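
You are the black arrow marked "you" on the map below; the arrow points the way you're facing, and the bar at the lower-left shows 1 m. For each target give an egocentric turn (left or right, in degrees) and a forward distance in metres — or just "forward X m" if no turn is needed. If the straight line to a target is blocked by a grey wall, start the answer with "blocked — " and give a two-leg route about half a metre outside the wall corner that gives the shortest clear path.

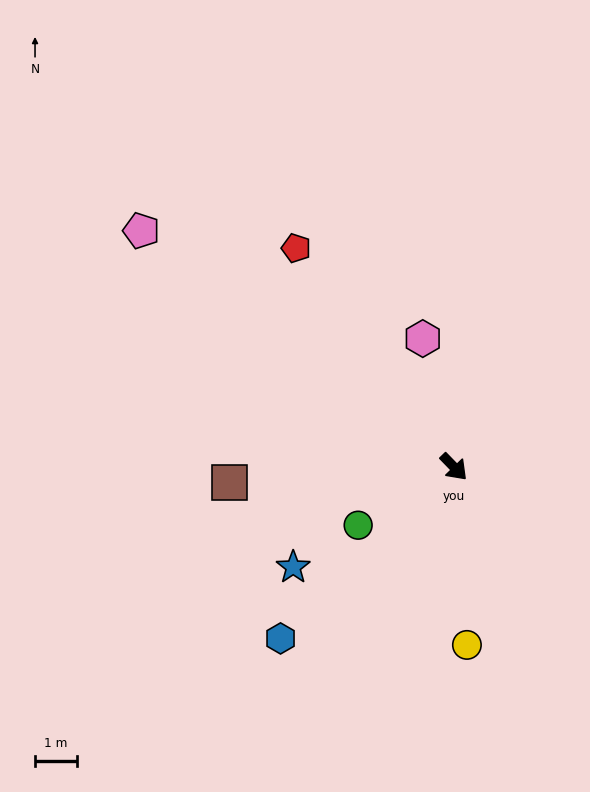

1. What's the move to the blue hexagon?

turn right 89°, forward 5.8 m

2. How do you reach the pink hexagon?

turn left 149°, forward 3.1 m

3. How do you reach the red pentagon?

turn left 172°, forward 6.4 m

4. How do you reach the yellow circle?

turn right 40°, forward 4.2 m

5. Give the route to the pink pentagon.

turn right 171°, forward 9.3 m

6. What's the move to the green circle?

turn right 103°, forward 2.6 m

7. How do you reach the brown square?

turn right 130°, forward 5.3 m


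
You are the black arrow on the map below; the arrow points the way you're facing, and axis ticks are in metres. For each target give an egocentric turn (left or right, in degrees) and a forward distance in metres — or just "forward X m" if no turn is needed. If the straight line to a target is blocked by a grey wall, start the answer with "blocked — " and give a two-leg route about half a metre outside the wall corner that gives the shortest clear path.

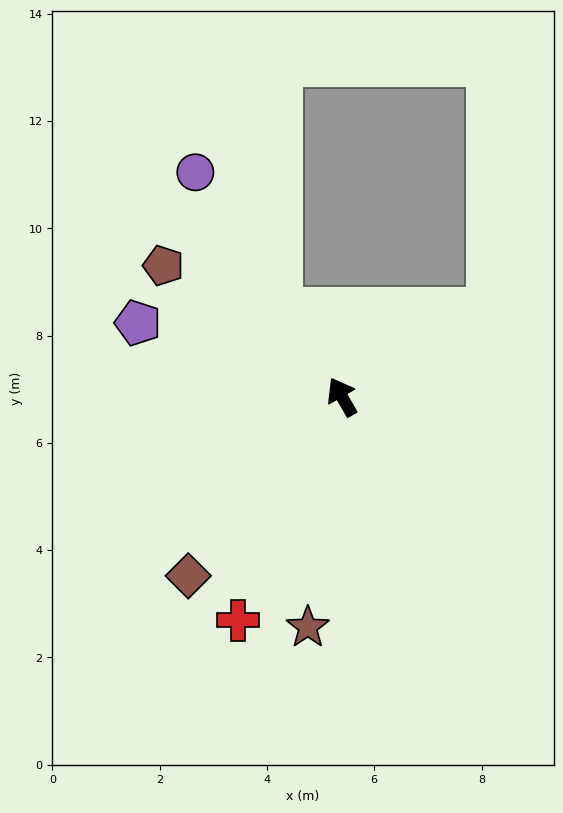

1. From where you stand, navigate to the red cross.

turn left 125°, forward 4.6 m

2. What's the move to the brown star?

turn left 142°, forward 4.3 m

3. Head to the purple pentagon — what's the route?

turn left 40°, forward 4.0 m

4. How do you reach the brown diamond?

turn left 110°, forward 4.4 m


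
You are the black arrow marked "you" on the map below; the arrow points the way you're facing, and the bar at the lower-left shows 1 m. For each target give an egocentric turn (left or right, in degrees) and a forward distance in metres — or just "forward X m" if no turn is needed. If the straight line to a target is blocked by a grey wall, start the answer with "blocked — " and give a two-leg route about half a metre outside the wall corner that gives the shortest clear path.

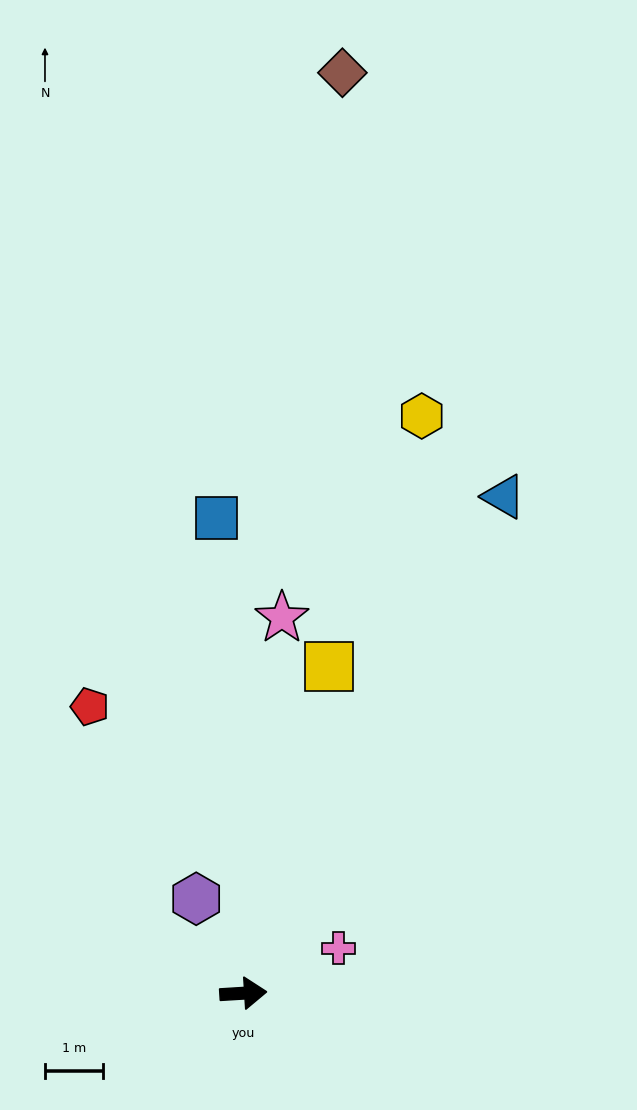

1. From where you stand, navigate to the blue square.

turn left 90°, forward 8.2 m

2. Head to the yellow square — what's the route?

turn left 72°, forward 5.8 m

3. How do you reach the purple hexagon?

turn left 113°, forward 1.8 m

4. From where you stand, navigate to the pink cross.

turn left 22°, forward 1.8 m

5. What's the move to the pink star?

turn left 81°, forward 6.5 m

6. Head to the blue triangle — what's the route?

turn left 59°, forward 9.7 m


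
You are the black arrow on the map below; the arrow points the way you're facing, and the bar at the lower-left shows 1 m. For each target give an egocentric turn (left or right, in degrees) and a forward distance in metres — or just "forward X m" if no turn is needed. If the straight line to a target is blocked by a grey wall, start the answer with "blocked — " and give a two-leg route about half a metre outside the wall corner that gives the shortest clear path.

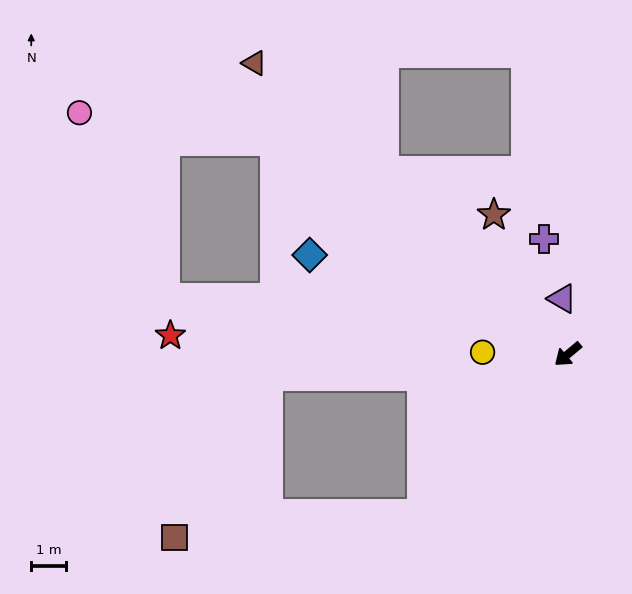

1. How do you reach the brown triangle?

turn right 83°, forward 12.4 m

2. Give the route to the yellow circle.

turn right 41°, forward 2.5 m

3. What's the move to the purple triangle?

turn right 124°, forward 1.6 m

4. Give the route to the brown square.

blocked — turn left 7°, forward 6.3 m, then turn right 41°, forward 7.2 m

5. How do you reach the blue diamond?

turn right 61°, forward 8.0 m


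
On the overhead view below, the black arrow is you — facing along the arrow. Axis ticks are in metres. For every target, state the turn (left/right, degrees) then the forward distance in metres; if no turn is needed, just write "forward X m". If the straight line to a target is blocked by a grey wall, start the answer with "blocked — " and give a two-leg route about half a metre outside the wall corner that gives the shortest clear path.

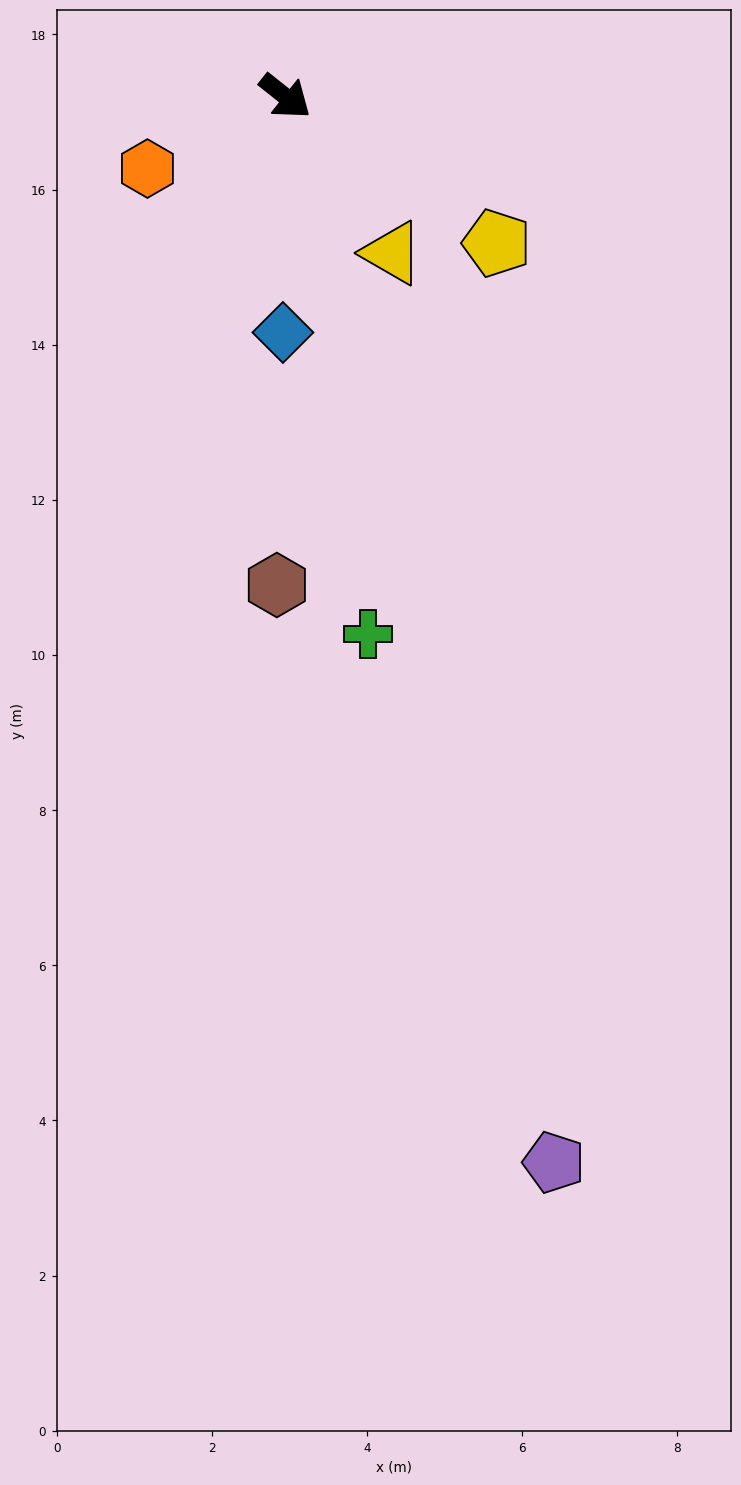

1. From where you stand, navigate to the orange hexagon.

turn right 114°, forward 2.0 m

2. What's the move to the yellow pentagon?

turn left 4°, forward 3.3 m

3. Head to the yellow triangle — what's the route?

turn right 17°, forward 2.4 m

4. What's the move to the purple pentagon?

turn right 37°, forward 14.2 m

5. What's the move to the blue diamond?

turn right 52°, forward 3.0 m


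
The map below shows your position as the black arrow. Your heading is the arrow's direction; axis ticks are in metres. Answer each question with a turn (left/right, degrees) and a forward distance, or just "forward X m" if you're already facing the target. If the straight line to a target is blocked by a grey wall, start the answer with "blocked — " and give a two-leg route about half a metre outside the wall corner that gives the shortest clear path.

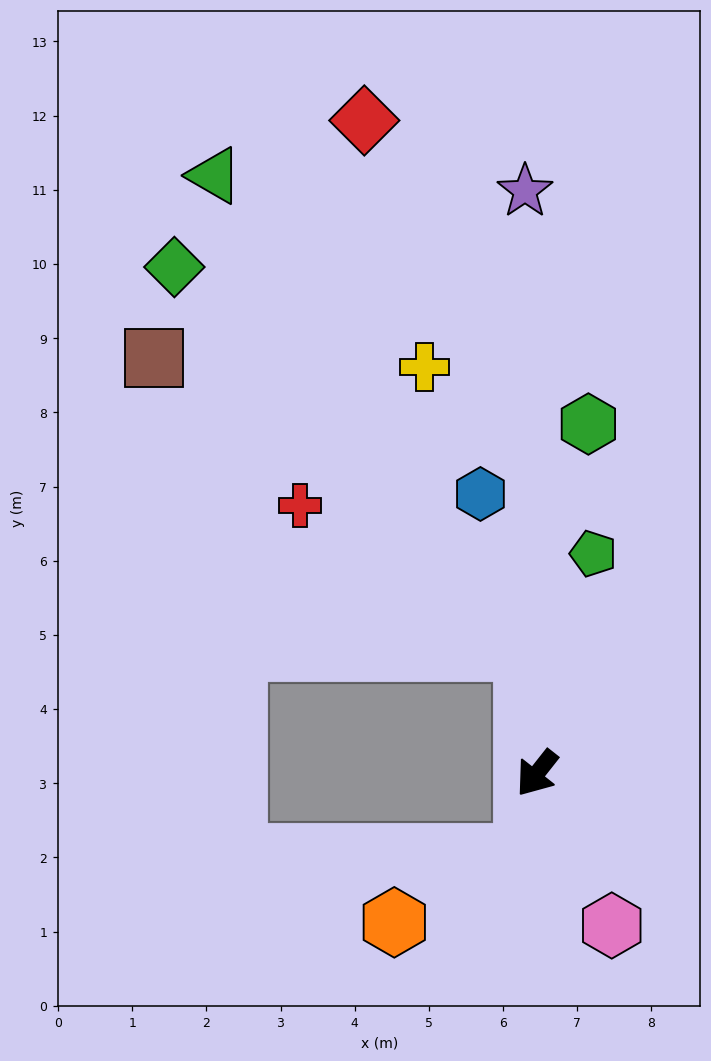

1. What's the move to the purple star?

turn right 141°, forward 7.9 m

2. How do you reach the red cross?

blocked — turn right 136°, forward 1.7 m, then turn left 52°, forward 3.6 m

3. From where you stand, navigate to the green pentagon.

turn right 156°, forward 3.1 m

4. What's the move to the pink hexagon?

turn left 65°, forward 2.3 m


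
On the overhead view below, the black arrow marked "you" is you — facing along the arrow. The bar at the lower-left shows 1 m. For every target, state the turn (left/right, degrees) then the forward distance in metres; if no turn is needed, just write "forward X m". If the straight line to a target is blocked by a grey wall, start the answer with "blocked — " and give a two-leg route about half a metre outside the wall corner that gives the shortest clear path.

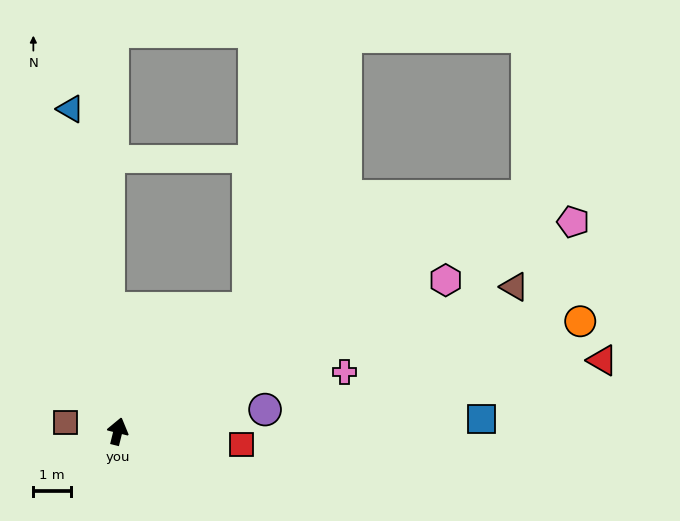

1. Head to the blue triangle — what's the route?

turn left 22°, forward 8.6 m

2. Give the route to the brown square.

turn left 94°, forward 1.4 m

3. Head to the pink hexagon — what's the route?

turn right 51°, forward 9.5 m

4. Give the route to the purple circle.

turn right 68°, forward 3.9 m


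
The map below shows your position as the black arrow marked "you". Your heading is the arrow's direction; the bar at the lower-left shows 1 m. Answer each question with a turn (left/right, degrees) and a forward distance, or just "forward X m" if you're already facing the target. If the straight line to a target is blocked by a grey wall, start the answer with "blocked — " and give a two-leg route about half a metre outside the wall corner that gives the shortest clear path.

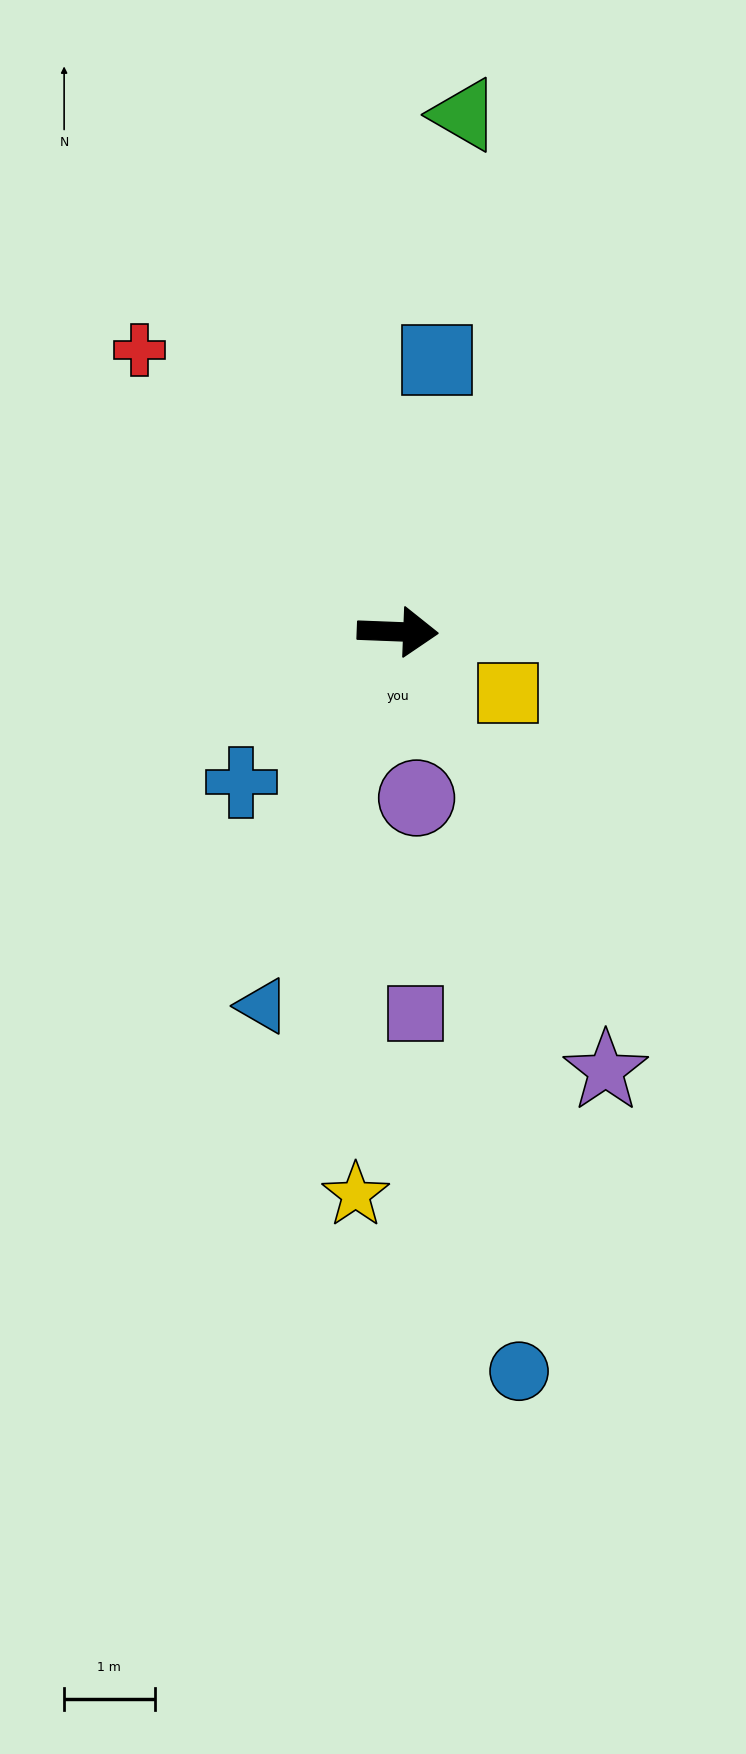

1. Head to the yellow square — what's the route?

turn right 27°, forward 1.4 m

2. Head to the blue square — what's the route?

turn left 84°, forward 3.0 m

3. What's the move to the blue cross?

turn right 134°, forward 2.4 m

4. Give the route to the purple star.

turn right 62°, forward 5.4 m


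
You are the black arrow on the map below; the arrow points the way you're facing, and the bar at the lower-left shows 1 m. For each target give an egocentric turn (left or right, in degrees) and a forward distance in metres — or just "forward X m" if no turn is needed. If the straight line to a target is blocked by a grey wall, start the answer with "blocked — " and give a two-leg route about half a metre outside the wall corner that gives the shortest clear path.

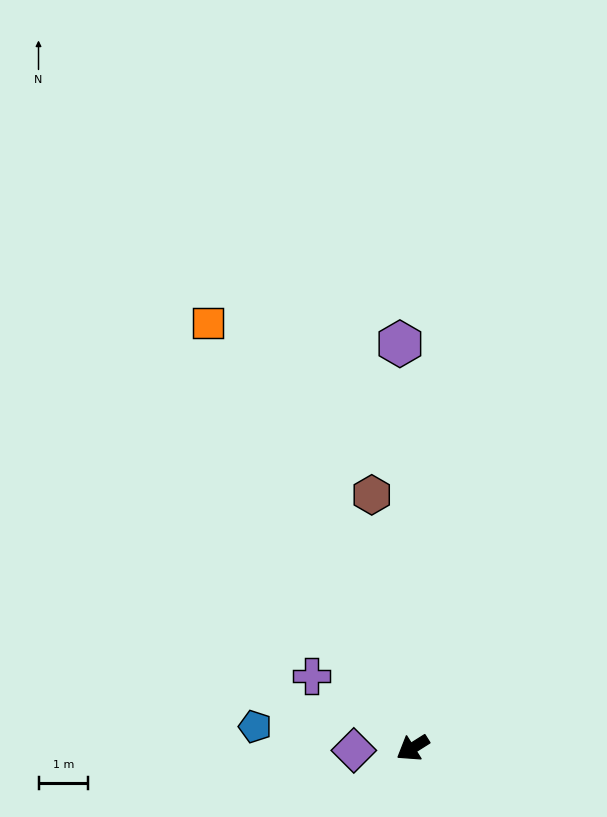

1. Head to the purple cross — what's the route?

turn right 68°, forward 2.5 m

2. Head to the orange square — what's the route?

turn right 97°, forward 9.6 m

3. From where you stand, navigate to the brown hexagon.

turn right 113°, forward 5.2 m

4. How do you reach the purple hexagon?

turn right 120°, forward 8.2 m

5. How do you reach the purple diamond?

turn right 30°, forward 1.2 m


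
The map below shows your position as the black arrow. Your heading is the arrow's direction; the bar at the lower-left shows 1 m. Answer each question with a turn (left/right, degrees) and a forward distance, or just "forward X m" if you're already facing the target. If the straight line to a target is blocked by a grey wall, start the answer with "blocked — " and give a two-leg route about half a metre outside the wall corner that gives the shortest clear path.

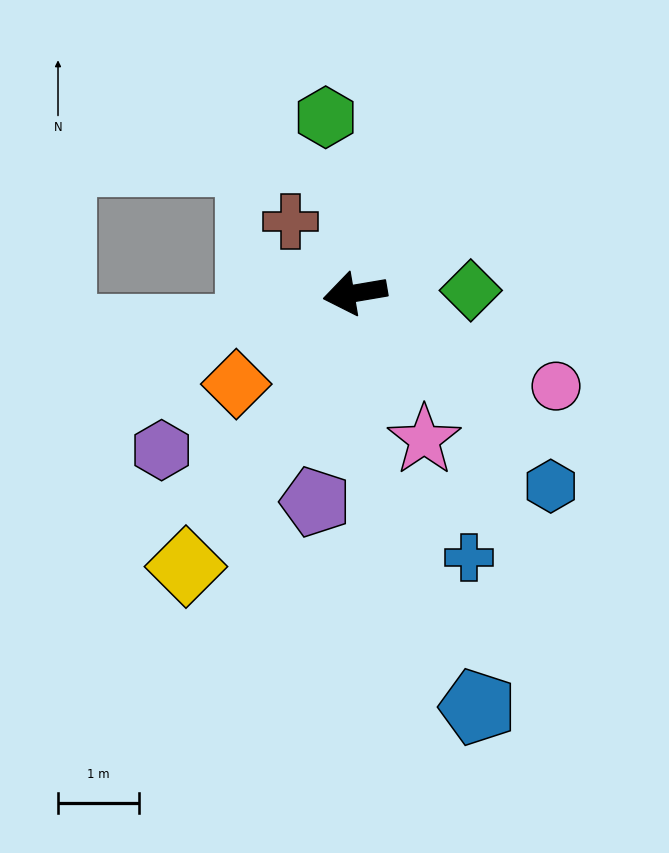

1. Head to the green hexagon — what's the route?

turn right 90°, forward 2.2 m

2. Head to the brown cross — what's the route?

turn right 58°, forward 1.2 m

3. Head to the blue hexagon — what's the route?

turn left 126°, forward 3.4 m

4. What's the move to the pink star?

turn left 106°, forward 2.0 m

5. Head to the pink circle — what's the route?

turn left 146°, forward 2.7 m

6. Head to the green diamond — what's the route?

turn left 172°, forward 1.4 m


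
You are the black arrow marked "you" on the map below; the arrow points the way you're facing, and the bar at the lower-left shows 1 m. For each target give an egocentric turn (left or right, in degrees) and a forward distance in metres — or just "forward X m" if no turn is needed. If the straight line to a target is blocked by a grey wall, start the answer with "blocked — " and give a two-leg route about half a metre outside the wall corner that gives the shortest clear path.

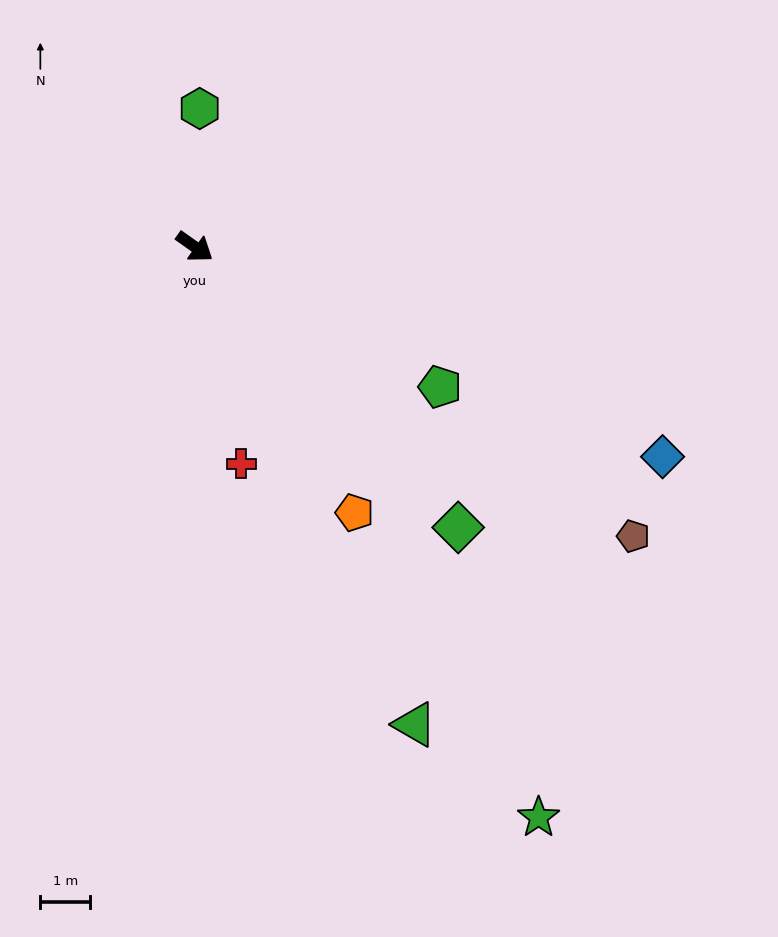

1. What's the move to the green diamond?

turn right 11°, forward 7.7 m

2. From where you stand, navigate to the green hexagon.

turn left 123°, forward 2.8 m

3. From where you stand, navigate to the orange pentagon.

turn right 24°, forward 6.2 m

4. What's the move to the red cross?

turn right 43°, forward 4.4 m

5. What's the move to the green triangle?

turn right 30°, forward 10.5 m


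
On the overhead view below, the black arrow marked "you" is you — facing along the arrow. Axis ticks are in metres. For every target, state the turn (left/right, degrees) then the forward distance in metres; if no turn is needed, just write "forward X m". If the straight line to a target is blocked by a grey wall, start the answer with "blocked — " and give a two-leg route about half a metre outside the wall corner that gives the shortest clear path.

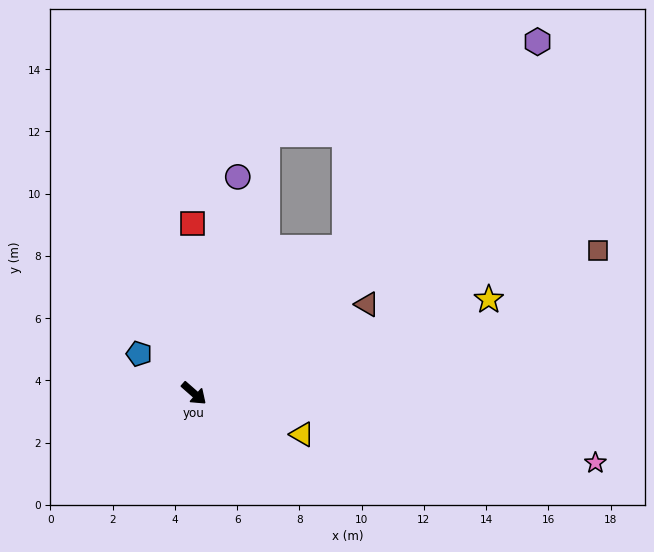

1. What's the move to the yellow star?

turn left 59°, forward 9.9 m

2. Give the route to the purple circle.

turn left 120°, forward 7.1 m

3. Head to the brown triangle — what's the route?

turn left 69°, forward 6.3 m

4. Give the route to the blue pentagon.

turn right 174°, forward 2.2 m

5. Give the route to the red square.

turn left 132°, forward 5.4 m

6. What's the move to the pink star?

turn left 31°, forward 13.1 m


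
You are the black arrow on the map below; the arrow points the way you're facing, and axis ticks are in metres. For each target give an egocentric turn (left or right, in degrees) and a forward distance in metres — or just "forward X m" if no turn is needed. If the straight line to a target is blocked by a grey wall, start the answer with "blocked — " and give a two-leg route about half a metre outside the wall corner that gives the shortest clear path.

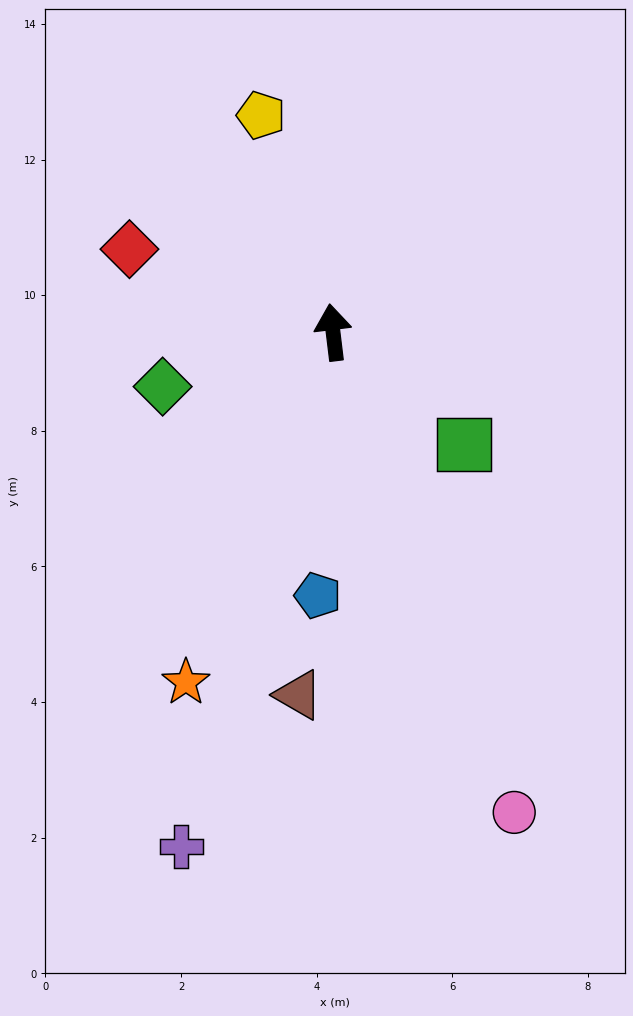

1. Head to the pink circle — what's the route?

turn right 166°, forward 7.6 m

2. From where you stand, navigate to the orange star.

turn left 150°, forward 5.6 m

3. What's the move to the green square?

turn right 138°, forward 2.5 m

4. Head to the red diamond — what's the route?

turn left 61°, forward 3.2 m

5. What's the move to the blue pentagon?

turn left 170°, forward 3.9 m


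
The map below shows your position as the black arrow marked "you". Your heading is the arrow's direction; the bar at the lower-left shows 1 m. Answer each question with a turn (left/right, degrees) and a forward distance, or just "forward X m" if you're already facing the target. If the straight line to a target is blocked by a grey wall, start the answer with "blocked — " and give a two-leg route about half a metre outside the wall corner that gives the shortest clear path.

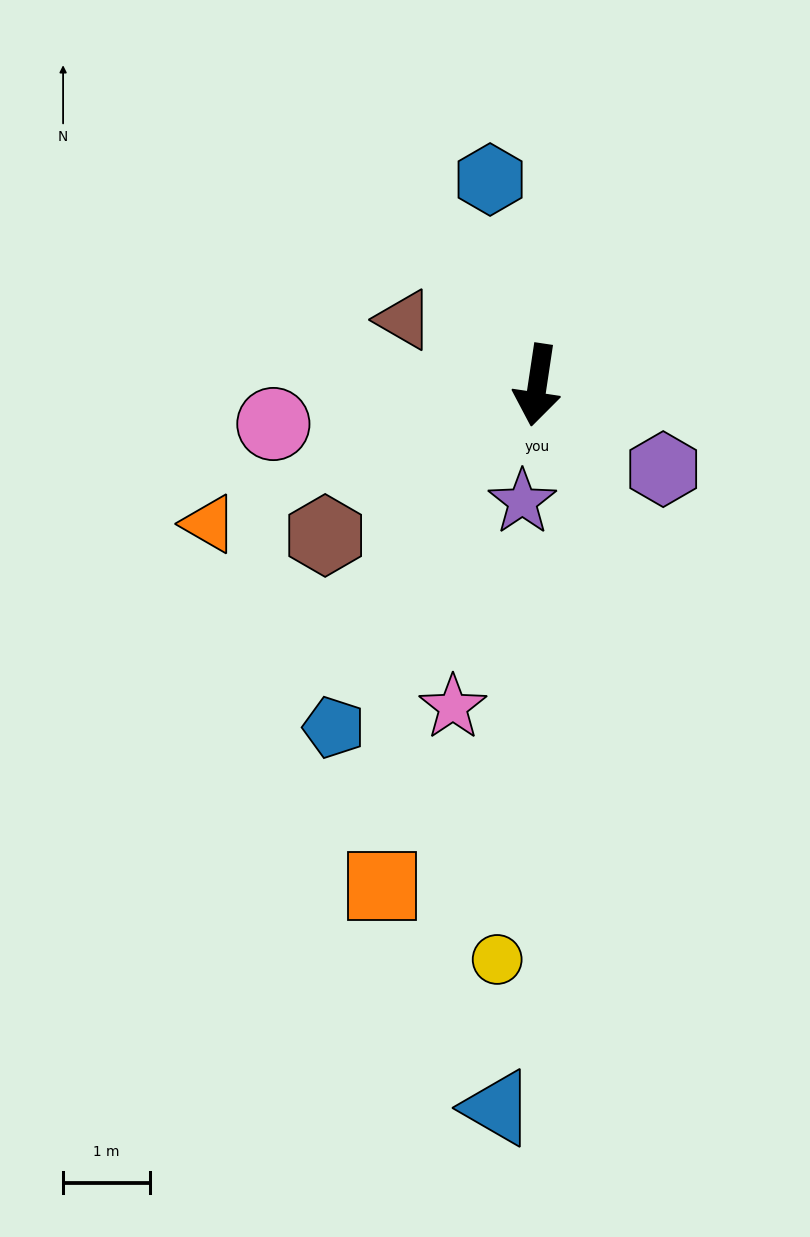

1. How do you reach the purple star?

forward 1.4 m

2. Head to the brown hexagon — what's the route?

turn right 46°, forward 3.0 m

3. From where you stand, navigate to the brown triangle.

turn right 108°, forward 1.7 m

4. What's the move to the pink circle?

turn right 73°, forward 3.1 m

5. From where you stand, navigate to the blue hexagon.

turn right 158°, forward 2.4 m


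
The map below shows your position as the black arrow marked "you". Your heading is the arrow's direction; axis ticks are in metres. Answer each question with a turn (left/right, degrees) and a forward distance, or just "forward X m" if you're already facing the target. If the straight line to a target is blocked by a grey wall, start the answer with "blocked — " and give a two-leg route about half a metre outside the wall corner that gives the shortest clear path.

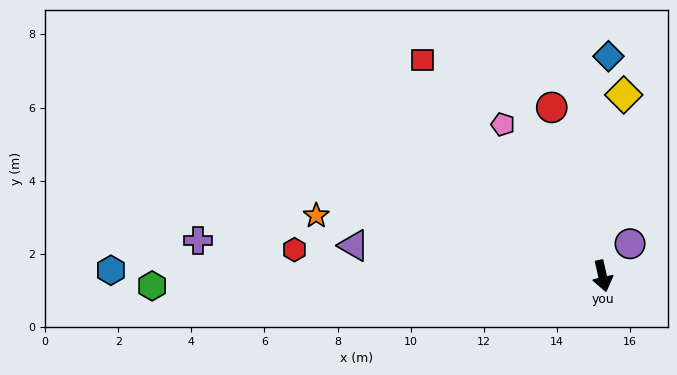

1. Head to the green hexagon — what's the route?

turn right 101°, forward 12.3 m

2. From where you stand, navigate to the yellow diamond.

turn left 161°, forward 5.0 m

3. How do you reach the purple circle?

turn left 127°, forward 1.2 m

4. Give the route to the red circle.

turn right 176°, forward 4.8 m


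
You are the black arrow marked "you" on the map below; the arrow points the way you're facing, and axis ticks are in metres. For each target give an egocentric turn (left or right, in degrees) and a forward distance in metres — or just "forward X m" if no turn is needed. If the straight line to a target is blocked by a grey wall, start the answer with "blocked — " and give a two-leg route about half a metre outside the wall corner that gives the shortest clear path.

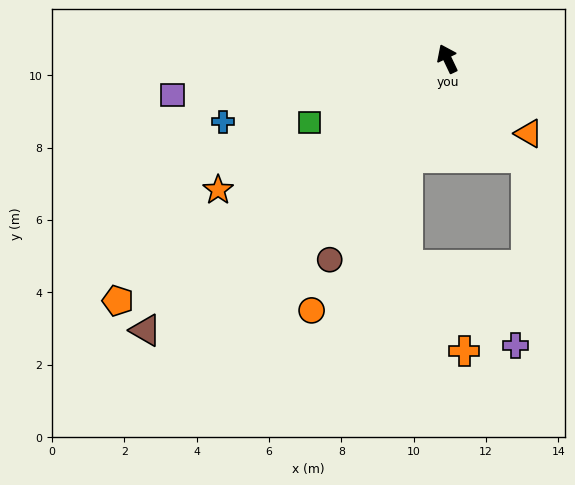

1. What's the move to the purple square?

turn left 72°, forward 7.7 m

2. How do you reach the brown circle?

turn left 124°, forward 6.4 m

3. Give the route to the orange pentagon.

turn left 101°, forward 11.3 m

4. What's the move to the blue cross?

turn left 80°, forward 6.4 m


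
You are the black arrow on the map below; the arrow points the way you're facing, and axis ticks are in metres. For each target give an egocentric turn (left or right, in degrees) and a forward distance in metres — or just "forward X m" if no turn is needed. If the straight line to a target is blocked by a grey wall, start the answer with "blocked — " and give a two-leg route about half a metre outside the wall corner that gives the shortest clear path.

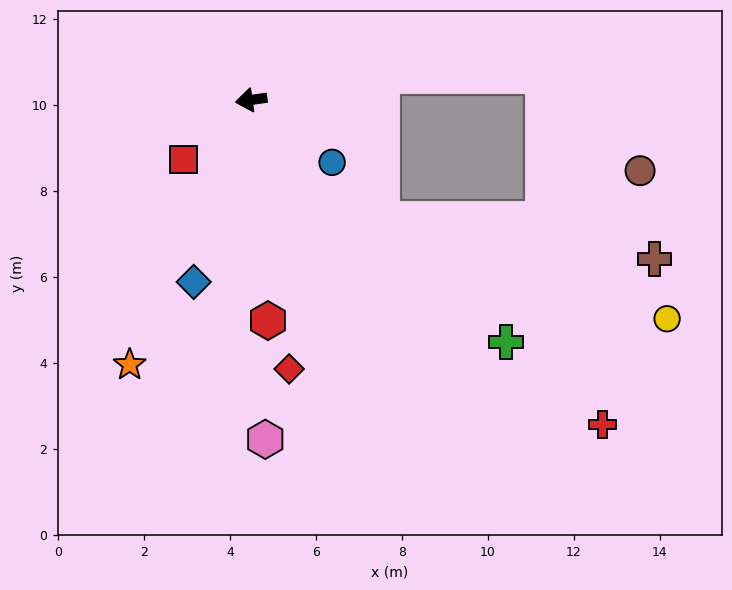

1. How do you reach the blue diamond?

turn left 64°, forward 4.4 m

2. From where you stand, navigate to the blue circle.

turn left 134°, forward 2.4 m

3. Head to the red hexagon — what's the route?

turn left 86°, forward 5.1 m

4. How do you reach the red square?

turn left 34°, forward 2.1 m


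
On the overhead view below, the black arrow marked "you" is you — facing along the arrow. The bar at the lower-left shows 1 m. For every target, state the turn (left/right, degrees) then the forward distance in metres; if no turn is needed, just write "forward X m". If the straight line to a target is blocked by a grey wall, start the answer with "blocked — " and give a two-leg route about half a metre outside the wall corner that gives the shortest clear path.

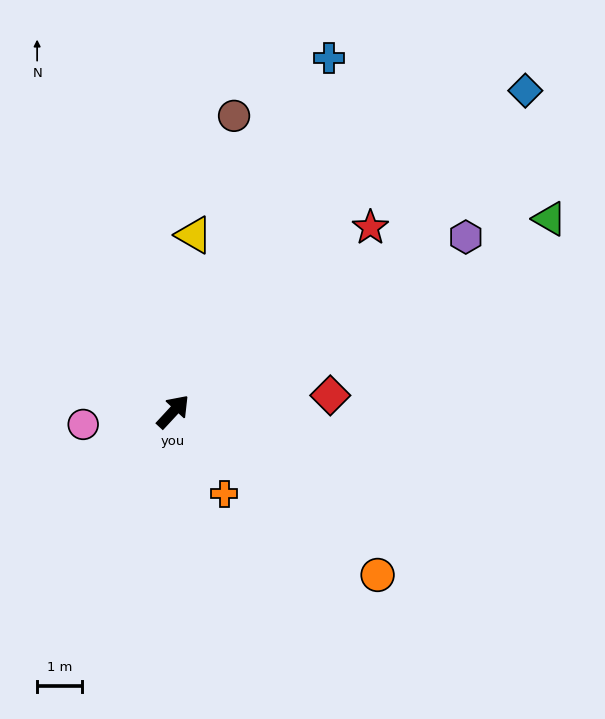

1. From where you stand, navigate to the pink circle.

turn left 141°, forward 2.0 m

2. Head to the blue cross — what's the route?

turn left 19°, forward 8.7 m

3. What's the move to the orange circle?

turn right 86°, forward 5.9 m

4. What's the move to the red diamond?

turn right 41°, forward 3.6 m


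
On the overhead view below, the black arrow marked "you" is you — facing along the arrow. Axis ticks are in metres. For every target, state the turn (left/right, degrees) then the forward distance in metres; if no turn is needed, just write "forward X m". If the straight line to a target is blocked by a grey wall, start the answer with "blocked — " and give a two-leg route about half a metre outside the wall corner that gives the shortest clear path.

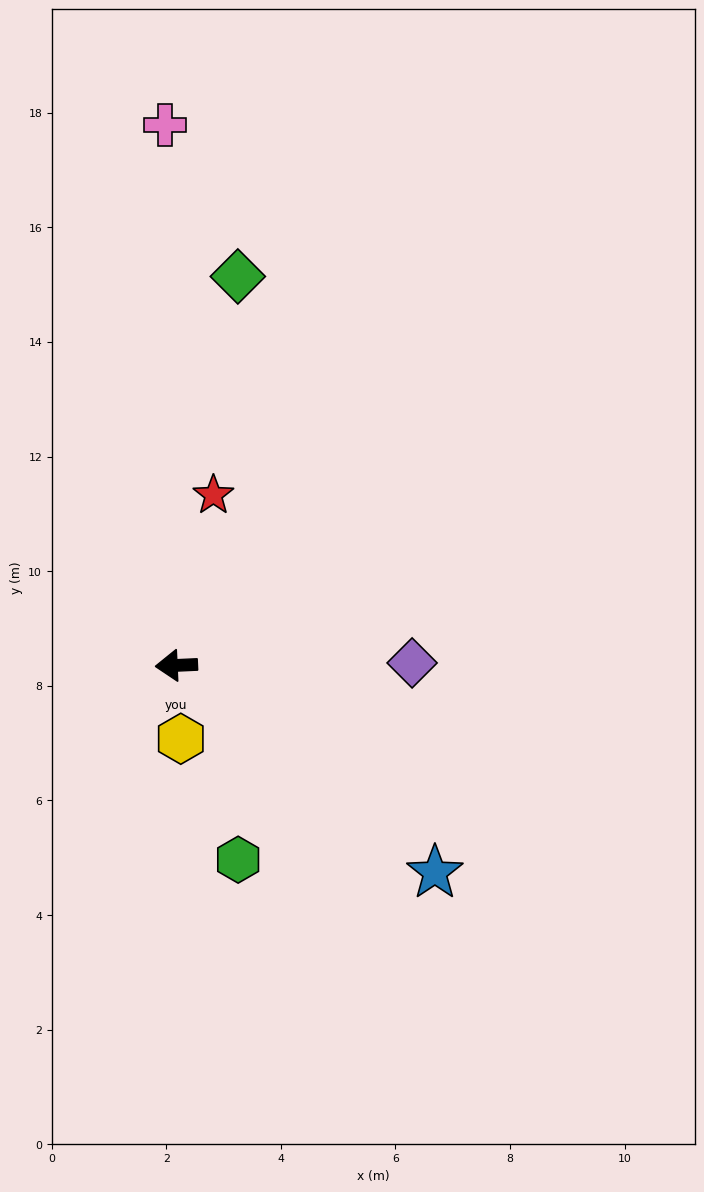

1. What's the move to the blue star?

turn left 139°, forward 5.8 m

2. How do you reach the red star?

turn right 105°, forward 3.0 m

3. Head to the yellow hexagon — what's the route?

turn left 91°, forward 1.3 m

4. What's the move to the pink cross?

turn right 91°, forward 9.4 m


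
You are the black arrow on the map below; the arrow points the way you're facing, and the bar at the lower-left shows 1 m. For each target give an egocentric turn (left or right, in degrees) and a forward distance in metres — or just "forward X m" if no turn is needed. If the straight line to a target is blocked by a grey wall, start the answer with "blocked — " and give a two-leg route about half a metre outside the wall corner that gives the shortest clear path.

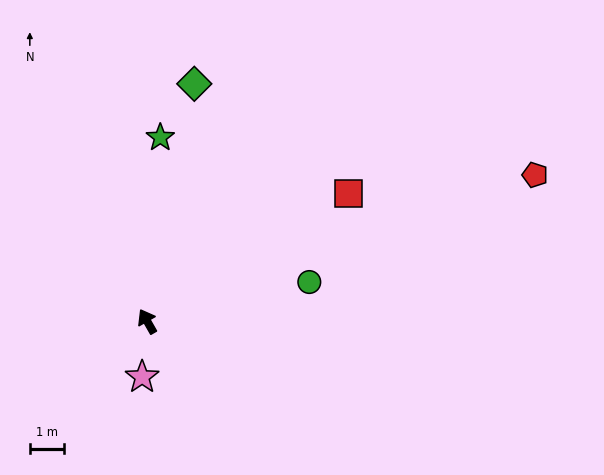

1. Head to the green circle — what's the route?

turn right 106°, forward 4.9 m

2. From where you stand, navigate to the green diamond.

turn right 41°, forward 7.1 m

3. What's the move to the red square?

turn right 87°, forward 6.9 m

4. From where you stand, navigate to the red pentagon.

turn right 99°, forward 12.1 m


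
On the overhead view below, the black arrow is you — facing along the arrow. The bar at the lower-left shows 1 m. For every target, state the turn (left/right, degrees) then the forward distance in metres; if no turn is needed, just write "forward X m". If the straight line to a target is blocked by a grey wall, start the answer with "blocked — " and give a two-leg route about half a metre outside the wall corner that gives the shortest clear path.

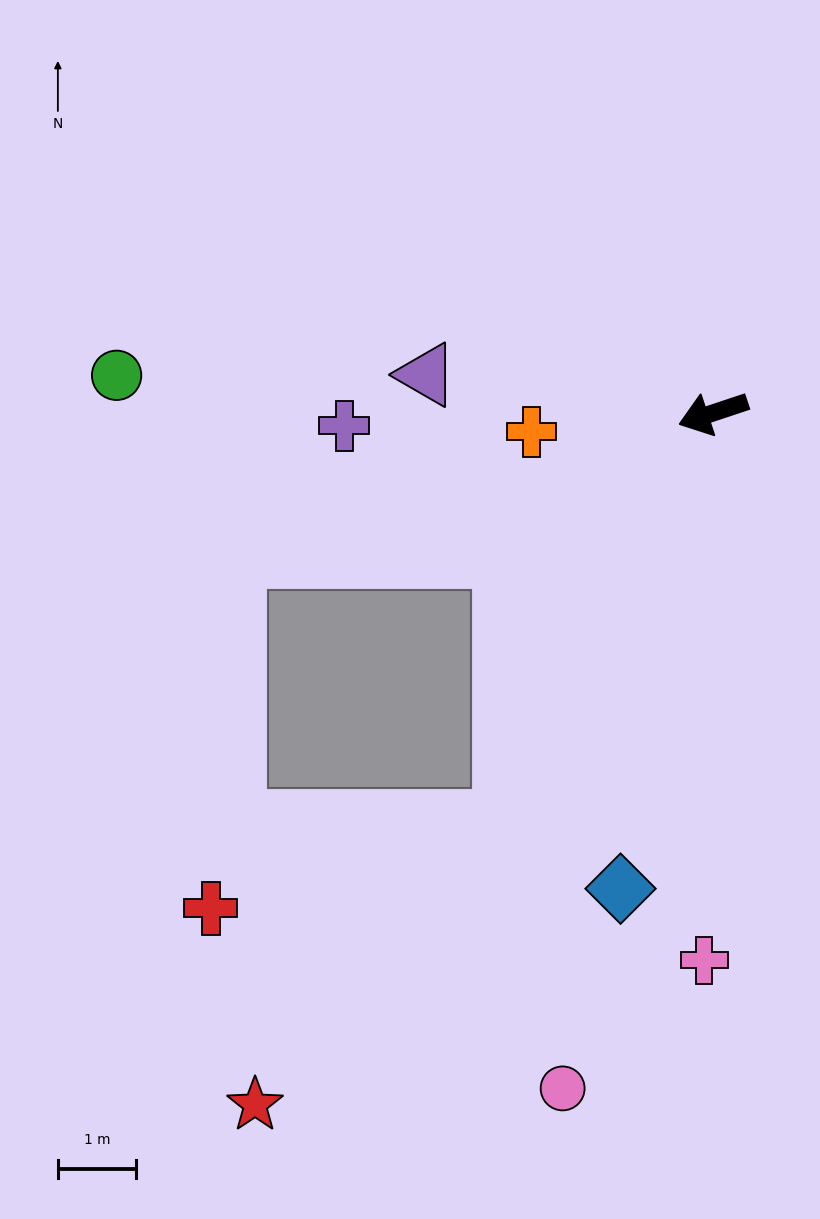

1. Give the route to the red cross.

blocked — turn left 45°, forward 5.9 m, then turn right 47°, forward 3.9 m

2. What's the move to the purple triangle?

turn right 26°, forward 3.7 m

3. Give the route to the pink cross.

turn left 71°, forward 7.0 m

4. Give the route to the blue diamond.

turn left 61°, forward 6.2 m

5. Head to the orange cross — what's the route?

turn right 13°, forward 2.3 m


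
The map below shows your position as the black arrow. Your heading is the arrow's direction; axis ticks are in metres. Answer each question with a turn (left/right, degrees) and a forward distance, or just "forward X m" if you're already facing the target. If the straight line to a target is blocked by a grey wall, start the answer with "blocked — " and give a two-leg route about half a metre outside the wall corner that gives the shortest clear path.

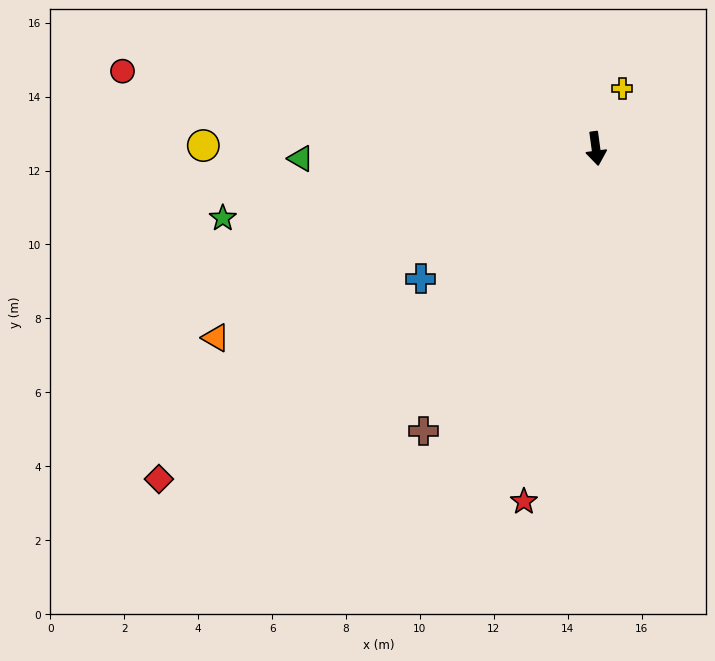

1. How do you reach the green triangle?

turn right 96°, forward 8.0 m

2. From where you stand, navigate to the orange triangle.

turn right 71°, forward 11.5 m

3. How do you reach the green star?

turn right 87°, forward 10.3 m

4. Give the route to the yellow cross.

turn left 149°, forward 1.8 m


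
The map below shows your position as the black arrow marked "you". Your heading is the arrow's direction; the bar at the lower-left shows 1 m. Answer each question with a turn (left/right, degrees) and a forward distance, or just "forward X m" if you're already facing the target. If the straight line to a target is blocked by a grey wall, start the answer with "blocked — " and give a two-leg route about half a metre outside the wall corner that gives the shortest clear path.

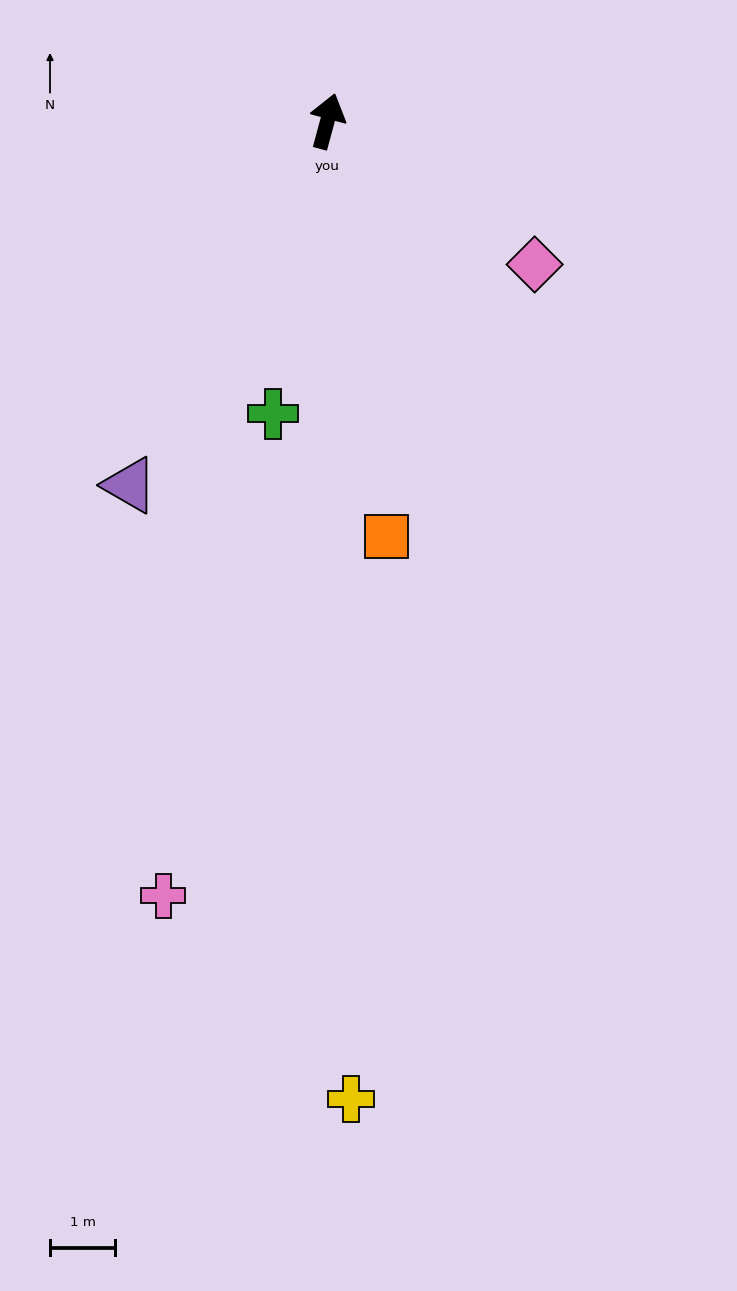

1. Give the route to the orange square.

turn right 157°, forward 6.4 m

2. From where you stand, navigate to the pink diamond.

turn right 110°, forward 3.9 m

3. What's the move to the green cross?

turn right 175°, forward 4.6 m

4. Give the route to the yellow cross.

turn right 164°, forward 15.0 m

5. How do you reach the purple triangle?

turn left 167°, forward 6.3 m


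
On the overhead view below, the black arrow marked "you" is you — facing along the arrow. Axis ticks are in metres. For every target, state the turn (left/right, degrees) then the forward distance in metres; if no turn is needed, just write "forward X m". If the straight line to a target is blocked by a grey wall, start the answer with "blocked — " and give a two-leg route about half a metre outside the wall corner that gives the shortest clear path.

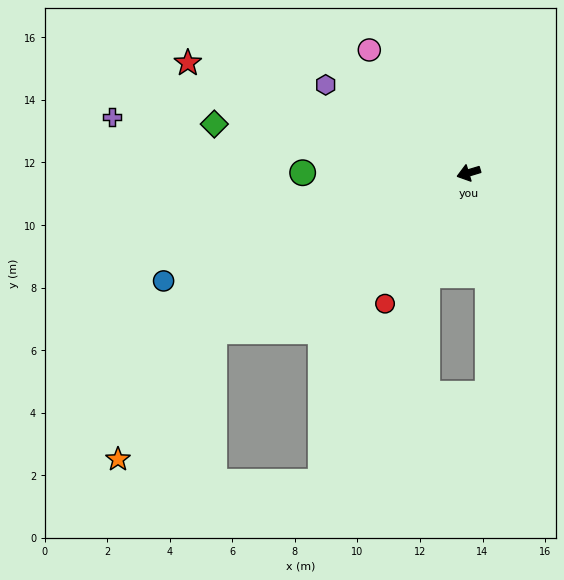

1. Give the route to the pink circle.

turn right 68°, forward 5.1 m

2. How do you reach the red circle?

turn left 41°, forward 5.0 m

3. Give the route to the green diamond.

turn right 28°, forward 8.3 m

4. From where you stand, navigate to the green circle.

turn right 17°, forward 5.3 m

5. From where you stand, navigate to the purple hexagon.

turn right 48°, forward 5.4 m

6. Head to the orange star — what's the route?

blocked — turn left 15°, forward 9.6 m, then turn left 21°, forward 5.1 m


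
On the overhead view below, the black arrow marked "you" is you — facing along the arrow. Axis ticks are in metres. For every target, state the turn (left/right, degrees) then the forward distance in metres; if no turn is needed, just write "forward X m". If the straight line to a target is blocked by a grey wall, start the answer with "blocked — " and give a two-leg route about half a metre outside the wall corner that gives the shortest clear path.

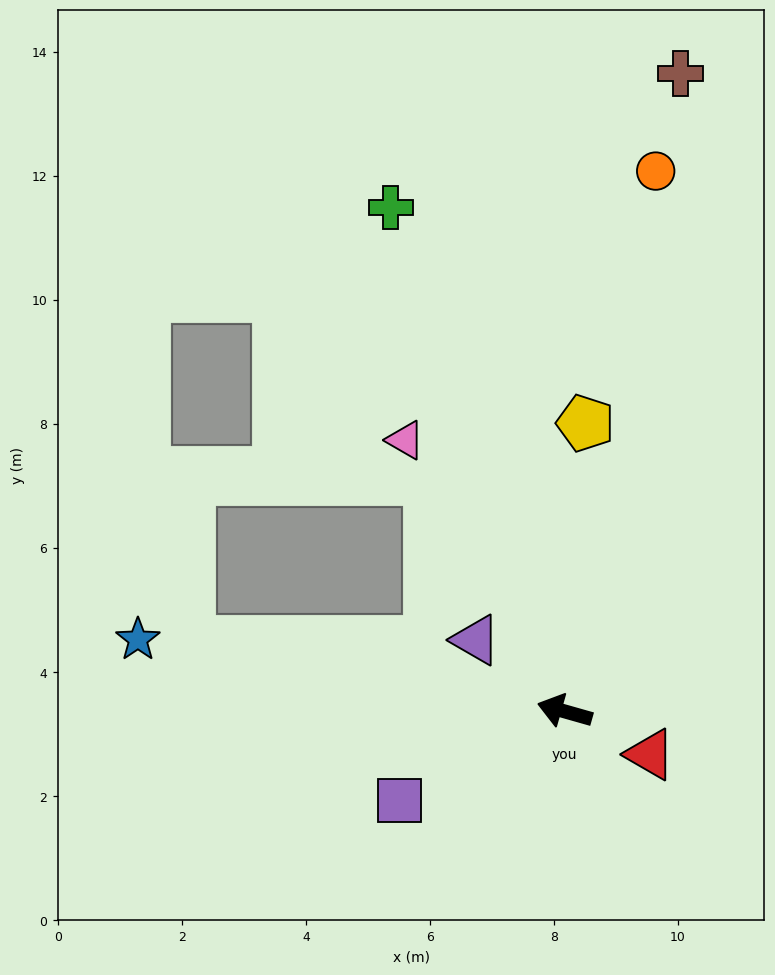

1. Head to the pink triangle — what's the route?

turn right 44°, forward 5.1 m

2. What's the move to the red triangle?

turn left 169°, forward 1.5 m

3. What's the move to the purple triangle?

turn right 23°, forward 1.8 m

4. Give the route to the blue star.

turn left 6°, forward 7.0 m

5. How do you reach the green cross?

turn right 55°, forward 8.6 m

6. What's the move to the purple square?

turn left 44°, forward 3.0 m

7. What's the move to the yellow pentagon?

turn right 78°, forward 4.7 m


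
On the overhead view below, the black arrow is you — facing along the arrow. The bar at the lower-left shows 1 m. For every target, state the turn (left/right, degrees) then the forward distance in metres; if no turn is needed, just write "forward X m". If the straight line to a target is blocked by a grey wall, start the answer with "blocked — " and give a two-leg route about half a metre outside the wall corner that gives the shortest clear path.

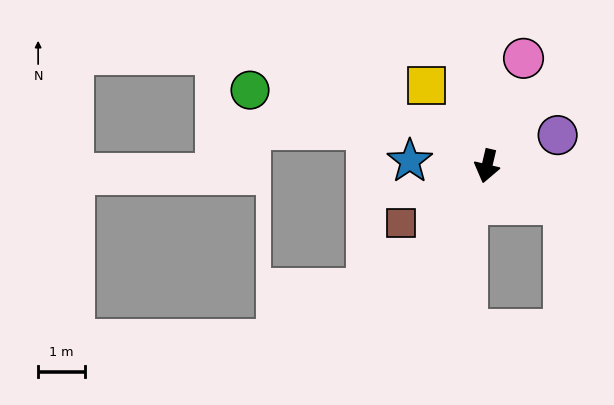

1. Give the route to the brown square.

turn right 43°, forward 2.2 m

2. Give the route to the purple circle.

turn left 127°, forward 1.7 m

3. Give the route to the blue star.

turn right 80°, forward 1.7 m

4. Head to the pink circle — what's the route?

turn left 174°, forward 2.4 m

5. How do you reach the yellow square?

turn right 130°, forward 2.2 m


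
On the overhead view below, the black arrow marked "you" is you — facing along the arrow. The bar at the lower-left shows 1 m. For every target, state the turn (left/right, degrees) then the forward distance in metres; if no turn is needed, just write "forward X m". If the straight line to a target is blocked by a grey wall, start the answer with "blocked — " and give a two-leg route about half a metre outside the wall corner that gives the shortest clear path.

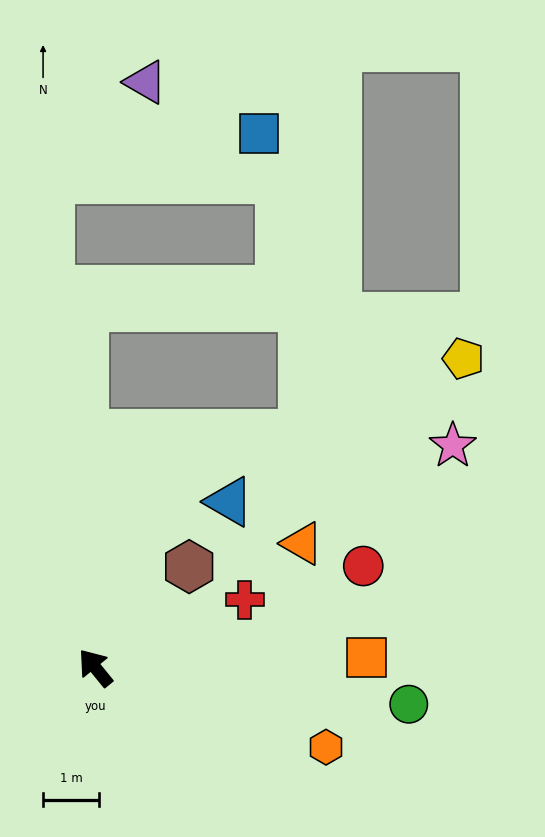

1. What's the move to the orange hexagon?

turn right 148°, forward 4.4 m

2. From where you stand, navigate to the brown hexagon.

turn right 82°, forward 2.5 m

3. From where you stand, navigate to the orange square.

turn right 127°, forward 4.8 m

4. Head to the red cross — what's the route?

turn right 105°, forward 2.9 m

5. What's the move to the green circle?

turn right 136°, forward 5.6 m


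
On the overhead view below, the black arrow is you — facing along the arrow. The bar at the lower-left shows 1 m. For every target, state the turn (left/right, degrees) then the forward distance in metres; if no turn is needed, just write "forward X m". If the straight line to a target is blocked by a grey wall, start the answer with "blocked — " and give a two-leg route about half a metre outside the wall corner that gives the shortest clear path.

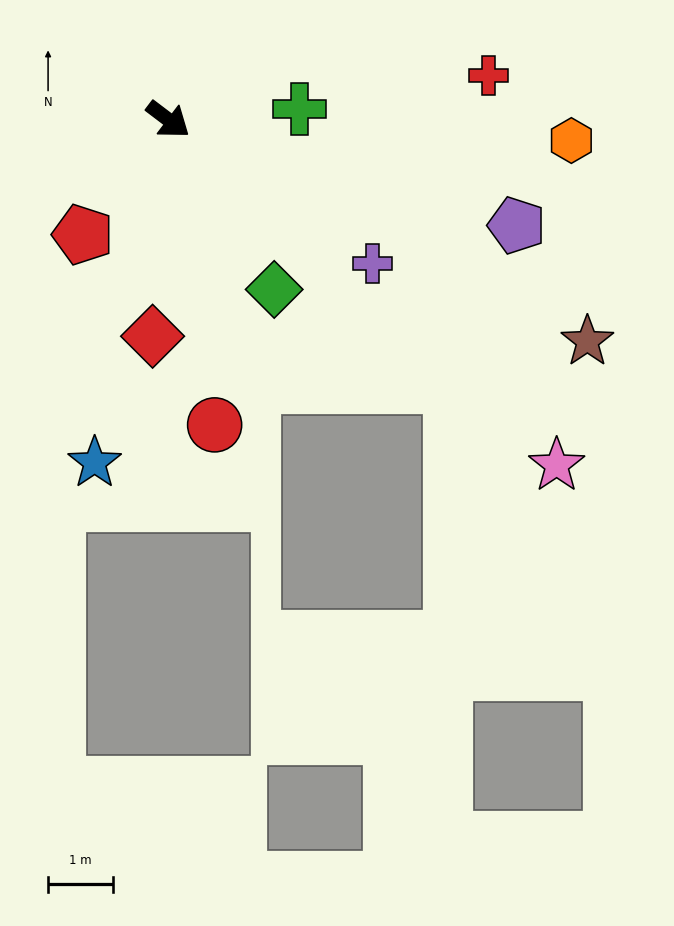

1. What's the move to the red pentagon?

turn right 89°, forward 2.2 m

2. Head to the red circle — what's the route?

turn right 44°, forward 4.8 m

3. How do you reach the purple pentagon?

turn left 20°, forward 5.6 m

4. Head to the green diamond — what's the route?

turn right 21°, forward 3.1 m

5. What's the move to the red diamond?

turn right 57°, forward 3.4 m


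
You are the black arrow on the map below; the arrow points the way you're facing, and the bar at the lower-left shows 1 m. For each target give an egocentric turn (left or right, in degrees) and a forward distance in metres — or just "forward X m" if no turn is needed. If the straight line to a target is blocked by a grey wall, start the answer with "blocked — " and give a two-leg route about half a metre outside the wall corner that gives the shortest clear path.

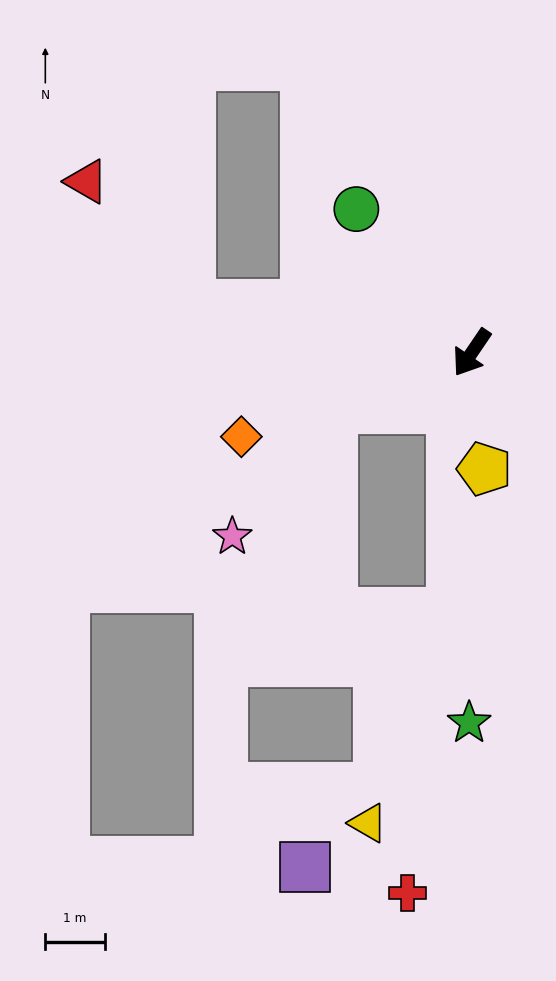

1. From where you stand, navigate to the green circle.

turn right 107°, forward 3.1 m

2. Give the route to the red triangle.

blocked — turn right 65°, forward 4.8 m, then turn right 41°, forward 2.7 m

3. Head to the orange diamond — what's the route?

turn right 36°, forward 4.1 m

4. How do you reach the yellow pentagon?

turn left 40°, forward 2.0 m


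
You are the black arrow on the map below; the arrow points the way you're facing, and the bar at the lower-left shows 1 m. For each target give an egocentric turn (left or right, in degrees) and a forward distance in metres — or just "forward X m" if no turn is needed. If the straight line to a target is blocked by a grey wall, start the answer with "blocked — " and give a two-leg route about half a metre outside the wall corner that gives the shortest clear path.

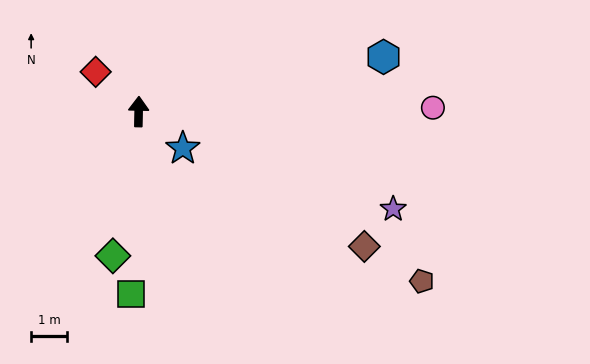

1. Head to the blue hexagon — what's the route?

turn right 76°, forward 6.9 m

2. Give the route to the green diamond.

turn left 171°, forward 4.0 m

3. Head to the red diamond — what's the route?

turn left 48°, forward 1.6 m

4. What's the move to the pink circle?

turn right 88°, forward 8.1 m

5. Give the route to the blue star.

turn right 129°, forward 1.6 m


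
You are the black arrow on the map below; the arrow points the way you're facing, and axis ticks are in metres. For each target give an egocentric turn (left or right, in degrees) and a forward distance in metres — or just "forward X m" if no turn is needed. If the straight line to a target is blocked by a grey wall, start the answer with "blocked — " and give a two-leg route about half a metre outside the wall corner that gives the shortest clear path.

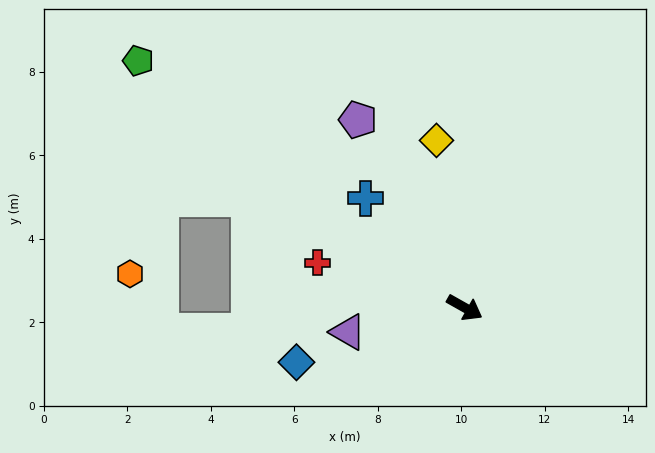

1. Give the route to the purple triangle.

turn right 139°, forward 2.9 m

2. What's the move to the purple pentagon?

turn left 149°, forward 5.2 m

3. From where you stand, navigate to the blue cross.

turn left 162°, forward 3.5 m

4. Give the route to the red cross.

turn right 168°, forward 3.7 m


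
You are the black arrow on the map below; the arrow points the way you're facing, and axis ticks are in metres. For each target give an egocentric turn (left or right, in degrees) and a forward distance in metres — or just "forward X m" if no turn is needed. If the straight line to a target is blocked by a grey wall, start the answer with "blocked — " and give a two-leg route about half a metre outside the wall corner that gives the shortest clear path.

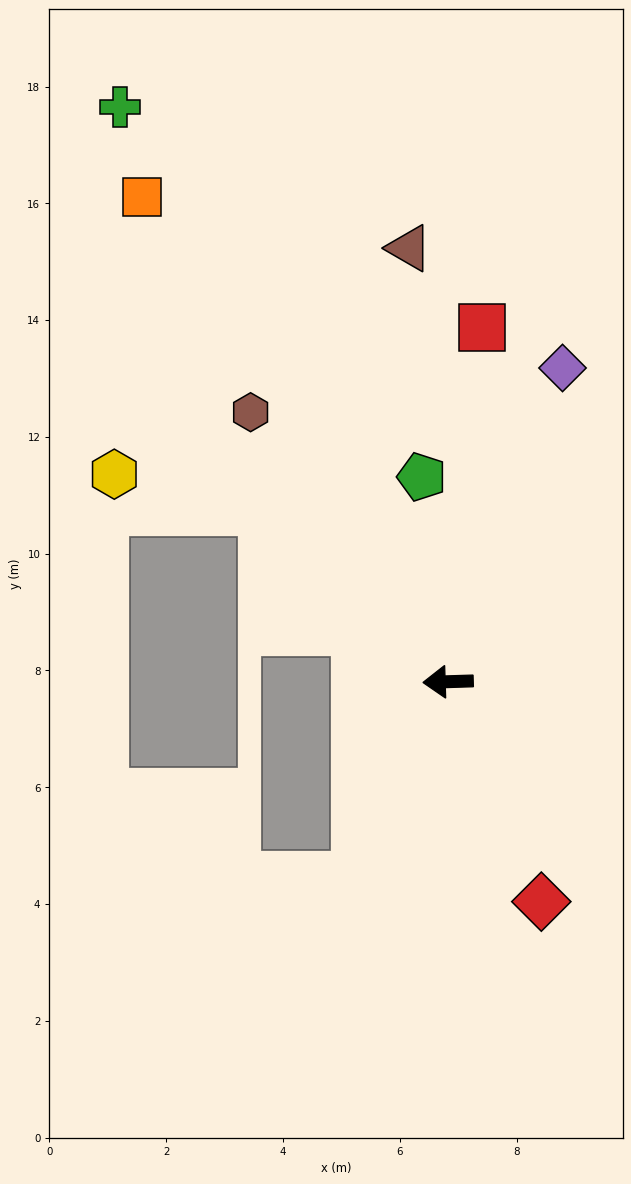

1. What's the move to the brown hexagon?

turn right 56°, forward 5.7 m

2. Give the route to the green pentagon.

turn right 84°, forward 3.5 m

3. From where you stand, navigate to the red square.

turn right 97°, forward 6.1 m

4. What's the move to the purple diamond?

turn right 112°, forward 5.7 m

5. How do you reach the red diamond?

turn left 111°, forward 4.1 m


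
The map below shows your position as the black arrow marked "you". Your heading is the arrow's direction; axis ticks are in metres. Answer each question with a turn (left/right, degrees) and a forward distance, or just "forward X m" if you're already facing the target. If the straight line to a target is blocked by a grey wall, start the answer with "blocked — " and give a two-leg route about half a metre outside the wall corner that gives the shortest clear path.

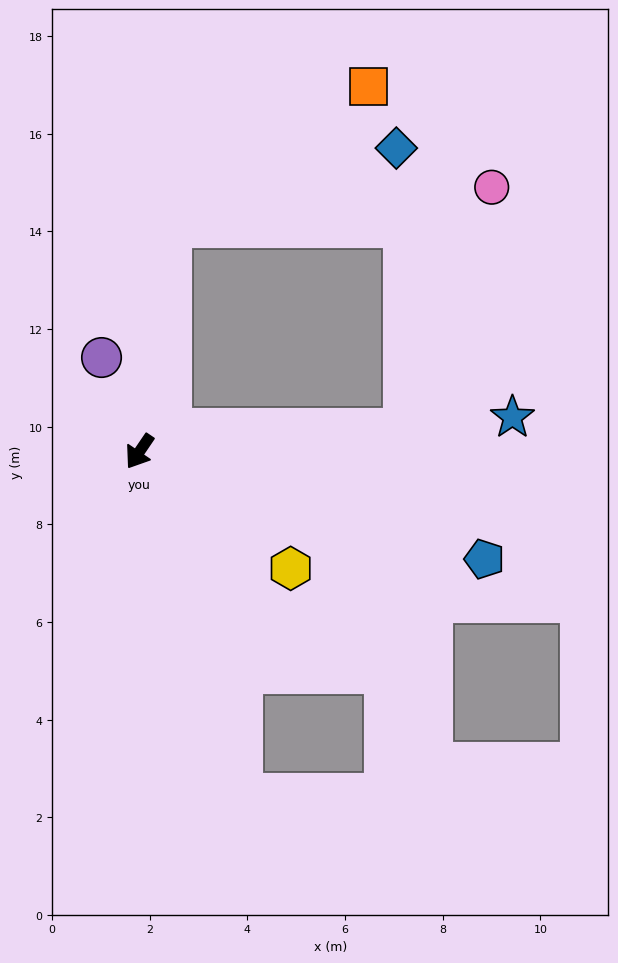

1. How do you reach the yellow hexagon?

turn left 86°, forward 3.9 m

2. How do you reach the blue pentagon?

turn left 107°, forward 7.4 m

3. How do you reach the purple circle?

turn right 124°, forward 2.1 m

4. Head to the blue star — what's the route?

turn left 129°, forward 7.7 m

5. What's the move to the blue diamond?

blocked — turn right 154°, forward 4.6 m, then turn right 62°, forward 4.9 m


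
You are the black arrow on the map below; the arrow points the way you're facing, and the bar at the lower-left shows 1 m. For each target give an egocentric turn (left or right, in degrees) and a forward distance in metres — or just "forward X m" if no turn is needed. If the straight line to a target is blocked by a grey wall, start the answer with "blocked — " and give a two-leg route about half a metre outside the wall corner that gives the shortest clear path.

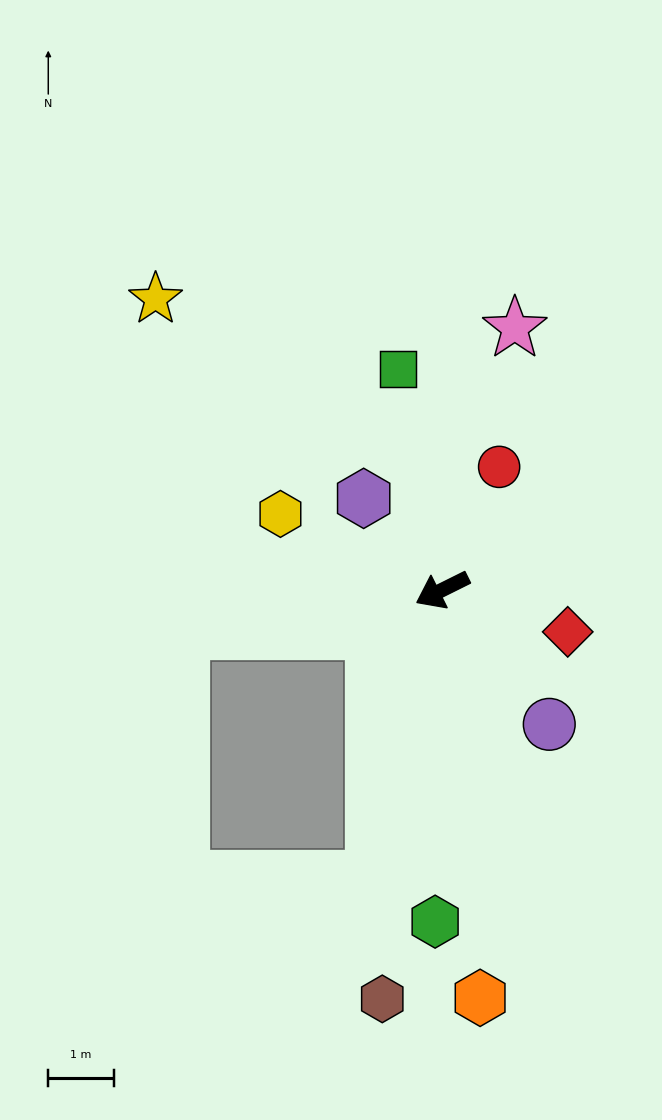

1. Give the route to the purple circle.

turn left 102°, forward 2.6 m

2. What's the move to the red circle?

turn right 141°, forward 2.1 m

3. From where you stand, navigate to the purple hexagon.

turn right 76°, forward 1.8 m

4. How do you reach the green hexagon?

turn left 62°, forward 5.1 m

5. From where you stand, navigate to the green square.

turn right 105°, forward 3.4 m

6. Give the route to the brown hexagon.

turn left 55°, forward 6.3 m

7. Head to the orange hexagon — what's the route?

turn left 69°, forward 6.3 m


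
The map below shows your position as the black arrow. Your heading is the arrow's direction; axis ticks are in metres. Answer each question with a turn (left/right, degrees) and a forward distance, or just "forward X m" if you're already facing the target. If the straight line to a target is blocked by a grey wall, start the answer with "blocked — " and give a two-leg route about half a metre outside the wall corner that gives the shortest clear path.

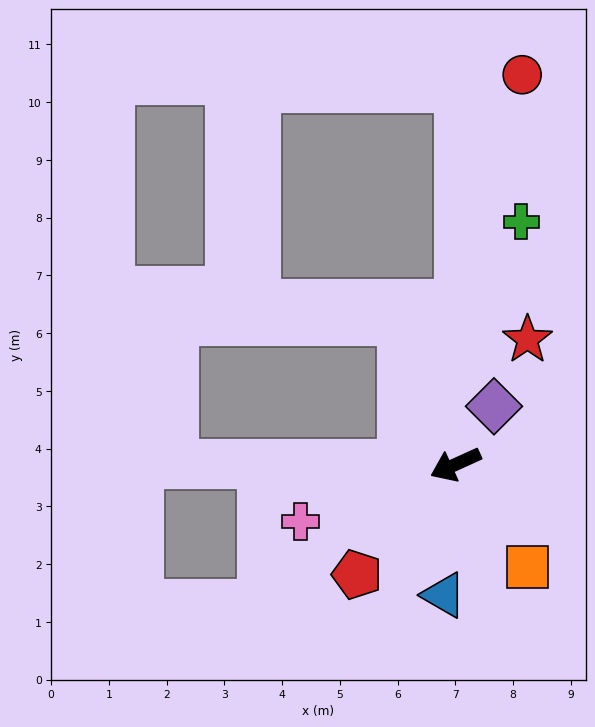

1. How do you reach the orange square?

turn left 101°, forward 2.2 m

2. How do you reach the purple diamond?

turn right 148°, forward 1.2 m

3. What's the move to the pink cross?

turn right 4°, forward 2.9 m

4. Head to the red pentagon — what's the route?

turn left 24°, forward 2.6 m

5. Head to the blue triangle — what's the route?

turn left 60°, forward 2.3 m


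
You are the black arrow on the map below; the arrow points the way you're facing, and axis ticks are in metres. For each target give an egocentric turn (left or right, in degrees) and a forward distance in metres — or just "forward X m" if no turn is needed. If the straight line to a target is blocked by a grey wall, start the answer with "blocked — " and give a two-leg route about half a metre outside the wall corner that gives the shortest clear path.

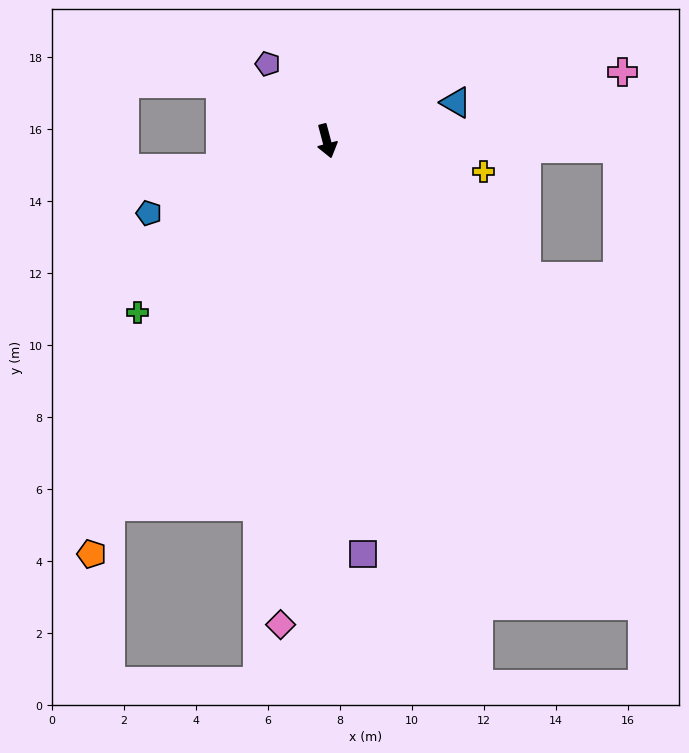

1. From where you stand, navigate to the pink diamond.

turn right 20°, forward 13.5 m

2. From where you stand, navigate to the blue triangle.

turn left 92°, forward 3.7 m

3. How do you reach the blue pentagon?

turn right 83°, forward 5.3 m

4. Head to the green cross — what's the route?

turn right 63°, forward 7.1 m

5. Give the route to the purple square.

turn right 10°, forward 11.5 m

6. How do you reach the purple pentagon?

turn right 157°, forward 2.7 m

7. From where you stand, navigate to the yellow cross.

turn left 64°, forward 4.4 m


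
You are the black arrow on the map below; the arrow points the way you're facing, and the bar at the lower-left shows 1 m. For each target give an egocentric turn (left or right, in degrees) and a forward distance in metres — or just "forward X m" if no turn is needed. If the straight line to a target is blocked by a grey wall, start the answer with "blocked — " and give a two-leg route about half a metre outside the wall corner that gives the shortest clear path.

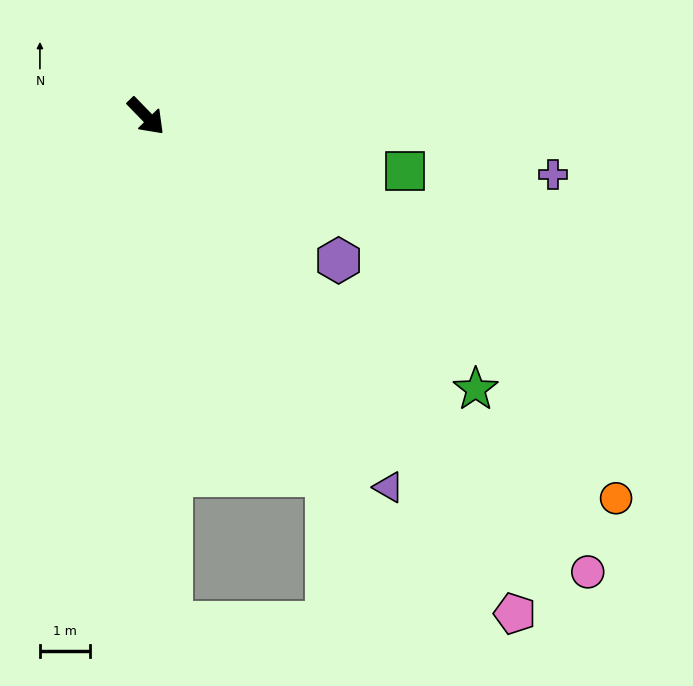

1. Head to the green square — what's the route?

turn left 34°, forward 5.3 m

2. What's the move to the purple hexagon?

turn left 9°, forward 4.8 m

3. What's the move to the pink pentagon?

turn right 8°, forward 12.4 m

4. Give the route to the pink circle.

forward 12.7 m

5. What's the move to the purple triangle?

turn right 11°, forward 8.8 m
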